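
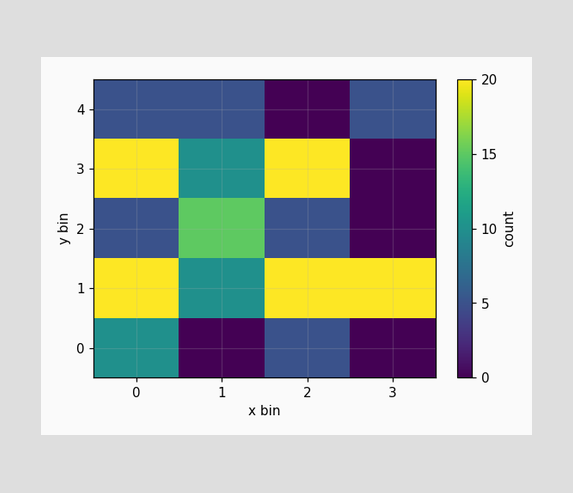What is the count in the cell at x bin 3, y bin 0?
Matching the cell (3, 0) against the colorbar gives 0.

0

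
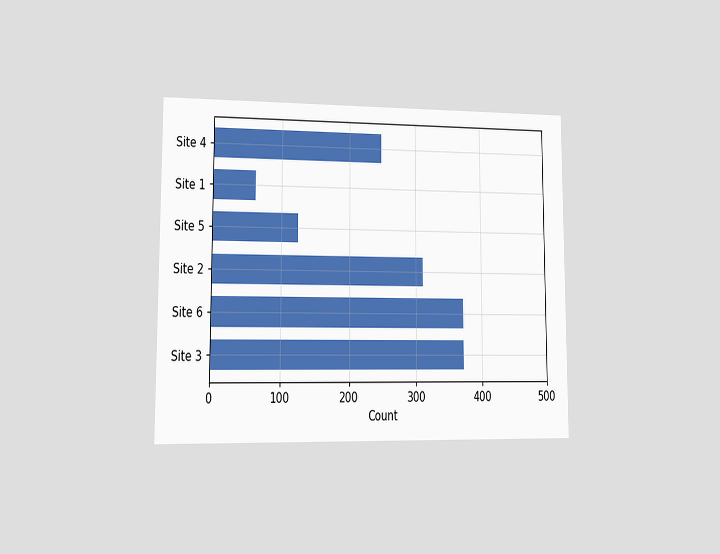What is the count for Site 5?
124

The chart is viewed at a slight angle. Reading along the chart's x-axis, the Site 5 bar reaches 124.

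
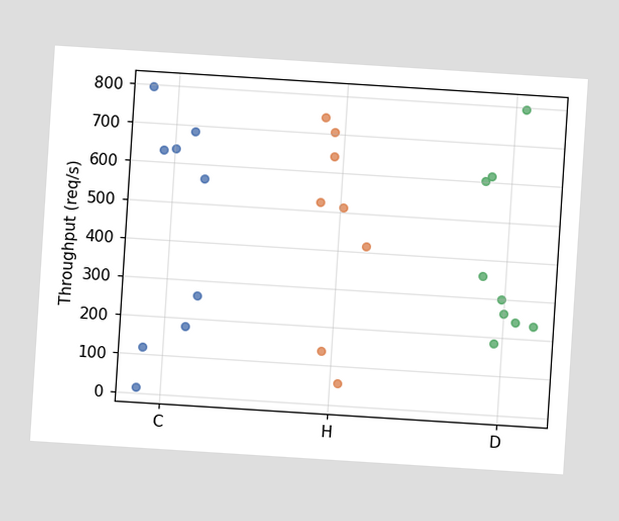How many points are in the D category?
9

The chart is tilted about 4° clockwise. Counting the markers in the D column gives 9.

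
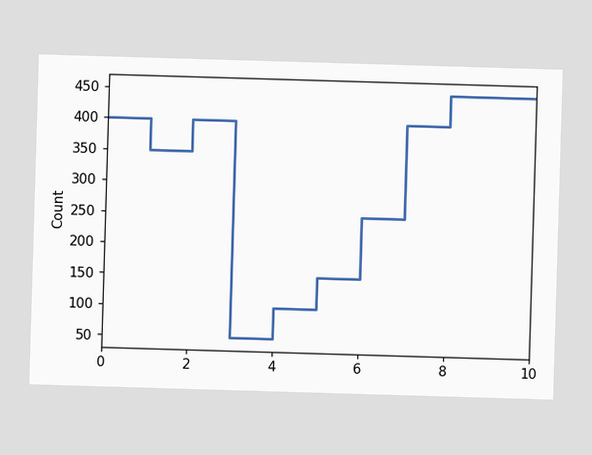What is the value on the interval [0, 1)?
On [0, 1) the step sits at 400.

400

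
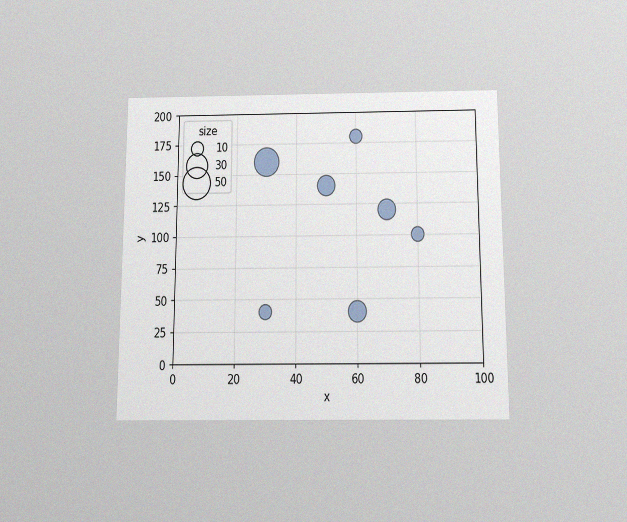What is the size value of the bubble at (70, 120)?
The chart is viewed slightly from below, with some photo noise. Matching the bubble at (70, 120) against the size legend gives 20.

20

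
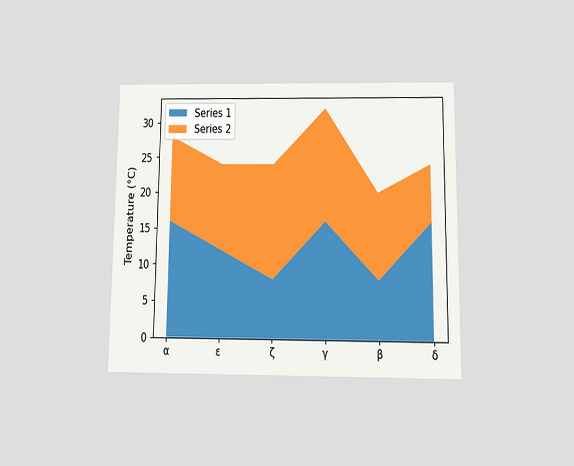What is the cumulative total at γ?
32°C

The chart is viewed slightly from below. The stacked total at γ reaches 32°C.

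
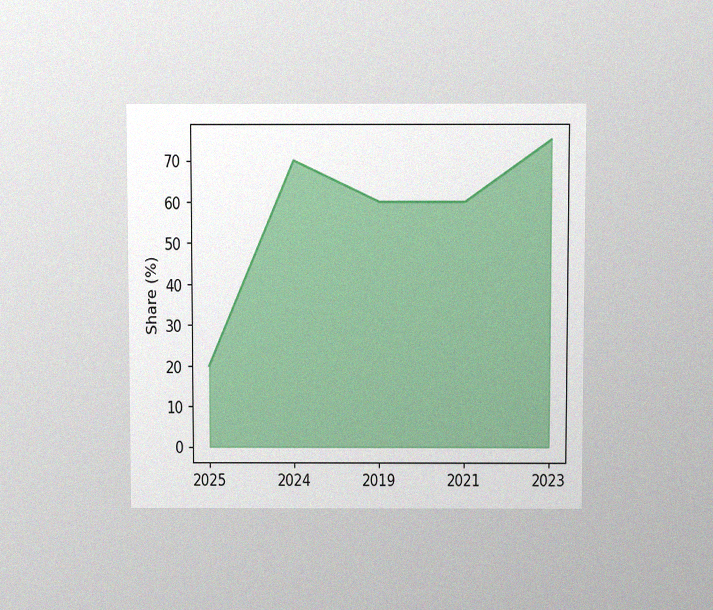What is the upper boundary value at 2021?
60%

The chart is viewed slightly from above, with some photo noise. At 2021 the upper boundary is at 60%.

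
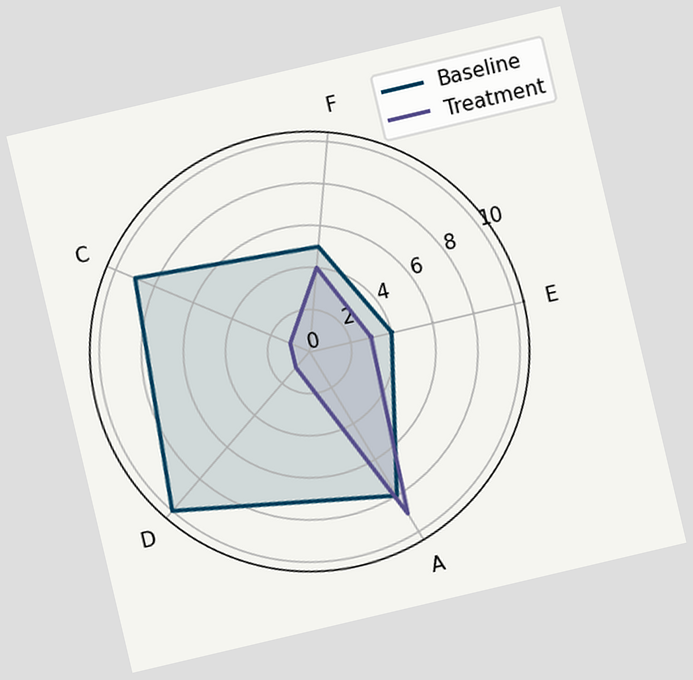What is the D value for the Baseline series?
The chart is tilted about 13° counter-clockwise. On the D axis, Baseline reaches 10.

10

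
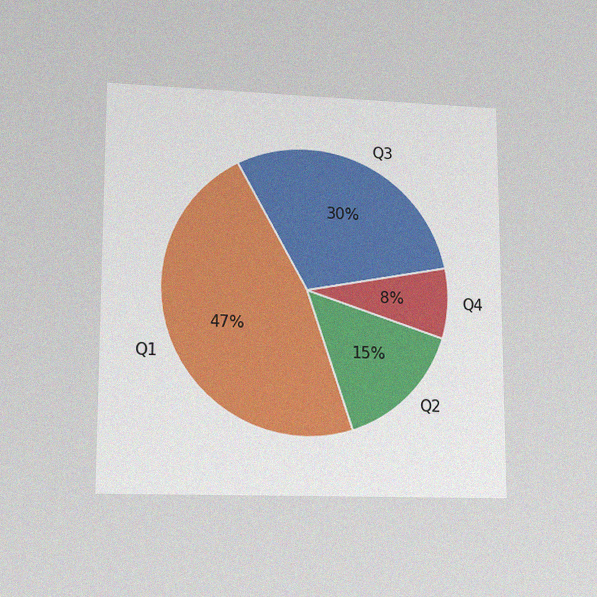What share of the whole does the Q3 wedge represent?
30%

The chart is viewed at a slight angle, with some photo noise. The Q3 slice takes up 30% of the pie.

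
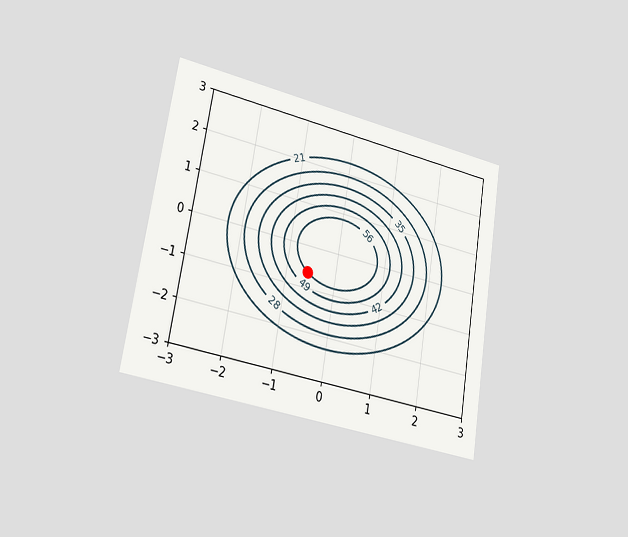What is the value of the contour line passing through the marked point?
56

The chart is tilted about 9° clockwise and viewed slightly from the left. The marked point sits on the contour labelled 56.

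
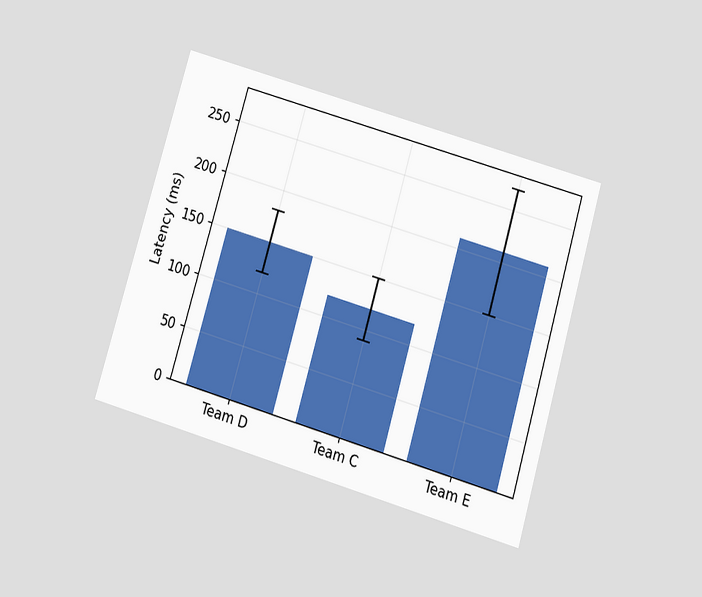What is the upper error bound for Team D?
180ms

The chart is tilted about 16° clockwise and viewed slightly from below. The Team D bar's upper whisker reaches 180ms.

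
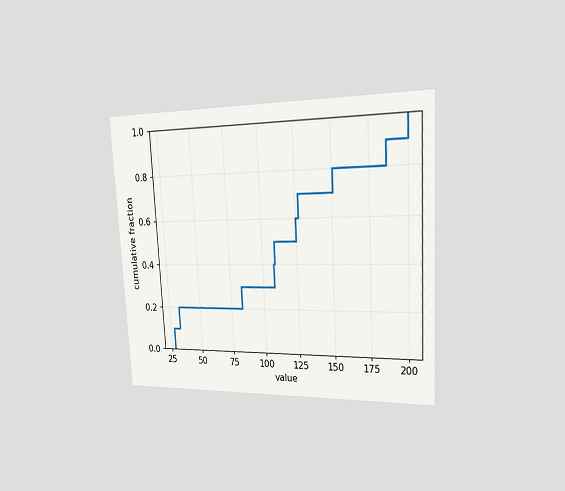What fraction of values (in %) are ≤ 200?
The chart is tilted about 3° counter-clockwise and viewed slightly from the right. At x=200 the ECDF step is at 100%.

100%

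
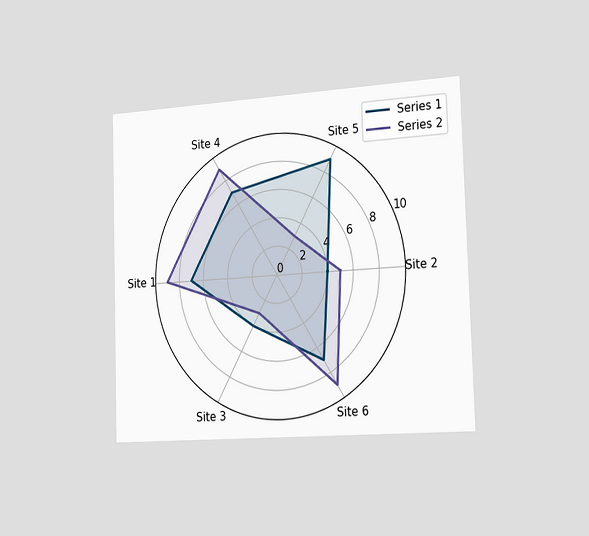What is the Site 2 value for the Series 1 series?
4

The chart is viewed slightly from the right. On the Site 2 axis, Series 1 reaches 4.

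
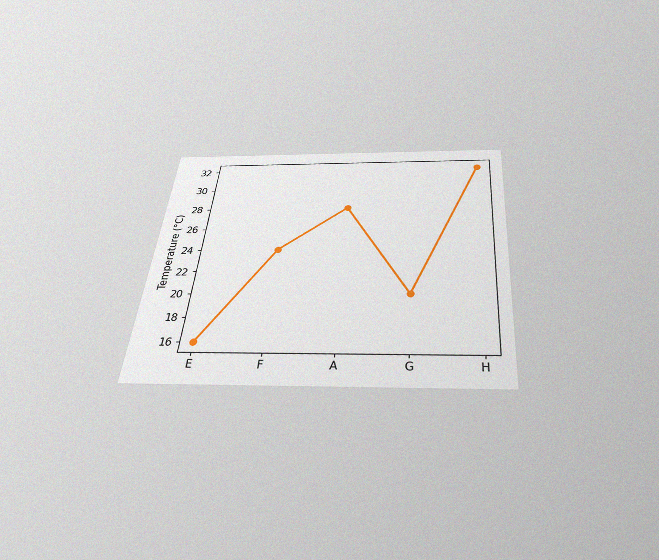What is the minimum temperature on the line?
The chart is tilted about 5° clockwise and viewed slightly from below, with some photo noise. The lowest point is at E, and reading across to the y-axis gives 16°C.

16°C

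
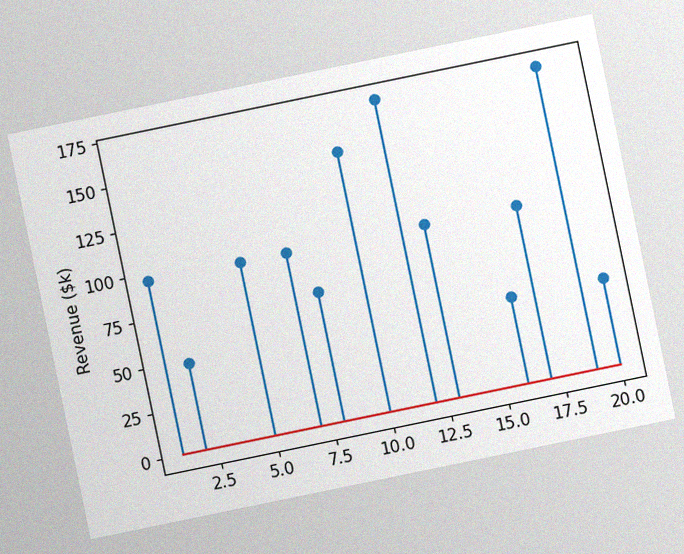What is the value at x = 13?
$96k

The chart is tilted about 12° counter-clockwise, with some photo noise. The stem at x=13 reaches $96k.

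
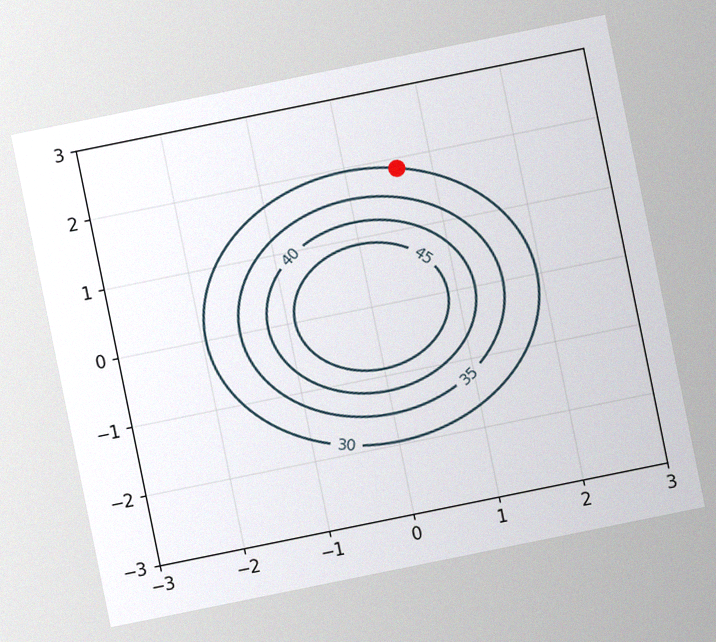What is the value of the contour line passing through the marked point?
The chart is tilted about 11° counter-clockwise, with some photo noise. The marked point sits on the contour labelled 30.

30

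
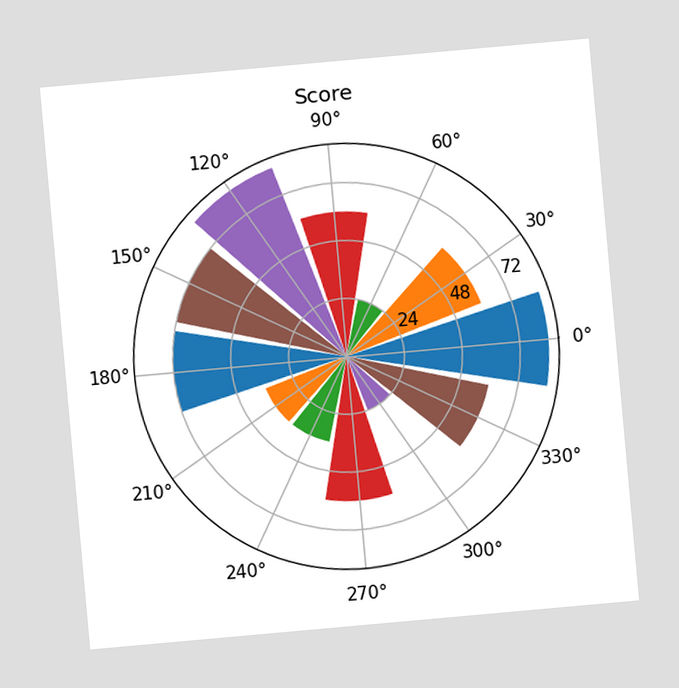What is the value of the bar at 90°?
The chart is tilted about 5° counter-clockwise. The bar at 90° reaches 60 on the radial axis.

60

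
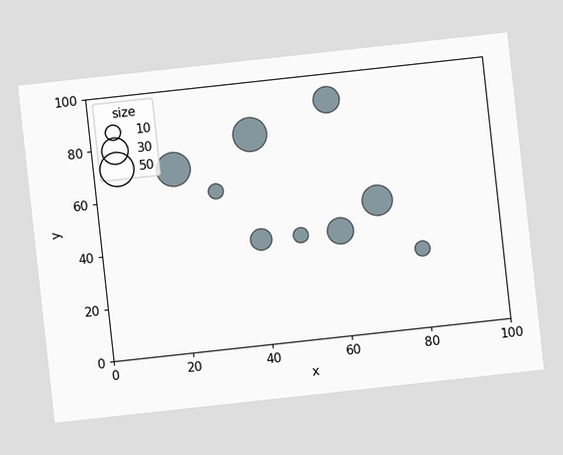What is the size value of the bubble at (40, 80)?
50

The chart is tilted about 6° counter-clockwise. Matching the bubble at (40, 80) against the size legend gives 50.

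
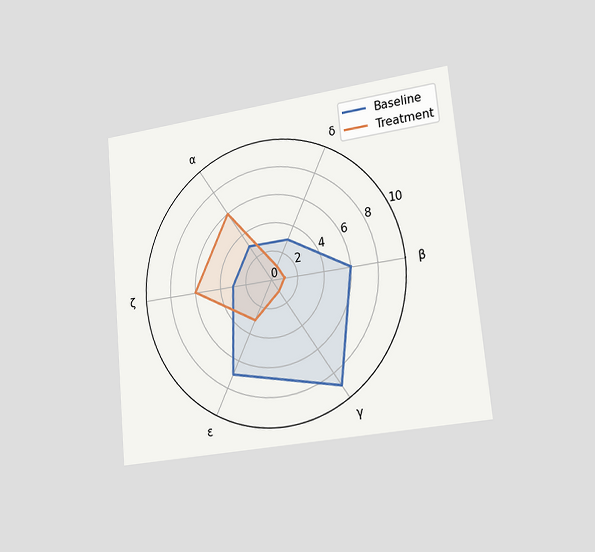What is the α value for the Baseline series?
3

The chart is tilted about 5° counter-clockwise and viewed slightly from the right. On the α axis, Baseline reaches 3.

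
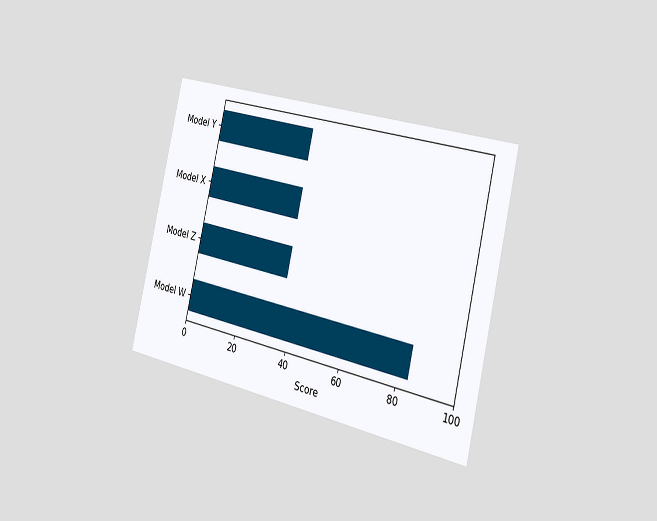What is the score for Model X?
36

The chart is tilted about 13° clockwise and viewed slightly from the right. Reading along the chart's x-axis, the Model X bar reaches 36.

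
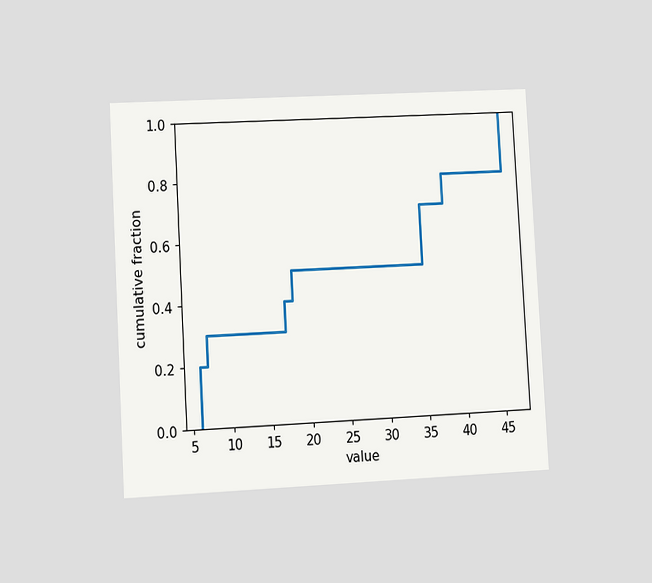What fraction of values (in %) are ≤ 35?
The chart is tilted about 3° counter-clockwise and viewed at a slight angle. At x=35 the ECDF step is at 70%.

70%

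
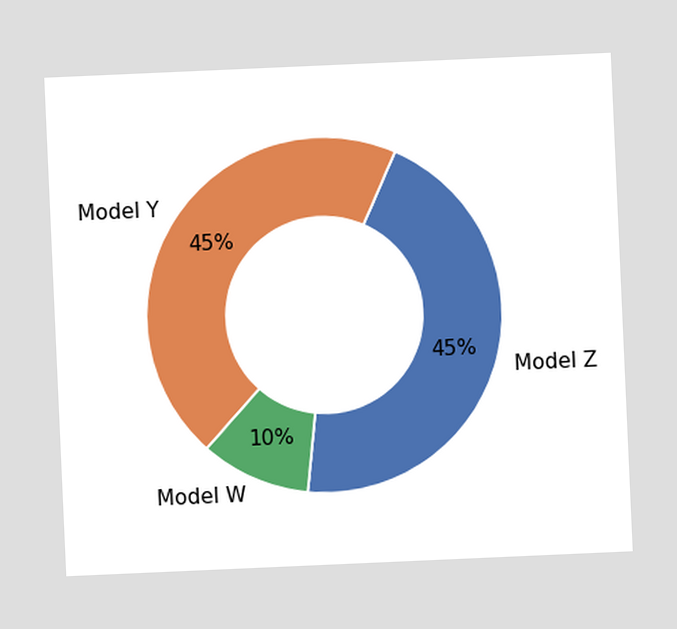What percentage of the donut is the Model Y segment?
45%

The chart is tilted about 3° counter-clockwise. The Model Y segment takes up 45% of the ring.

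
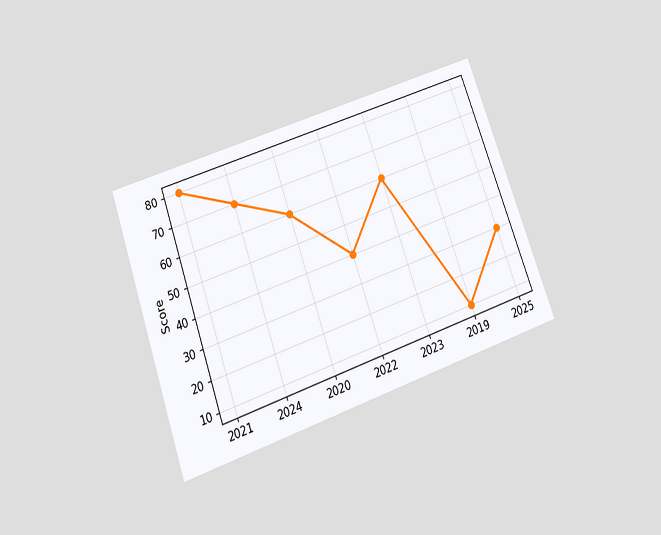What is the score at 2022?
40

The chart is tilted about 20° counter-clockwise and viewed slightly from below. At 2022, the line is at 40.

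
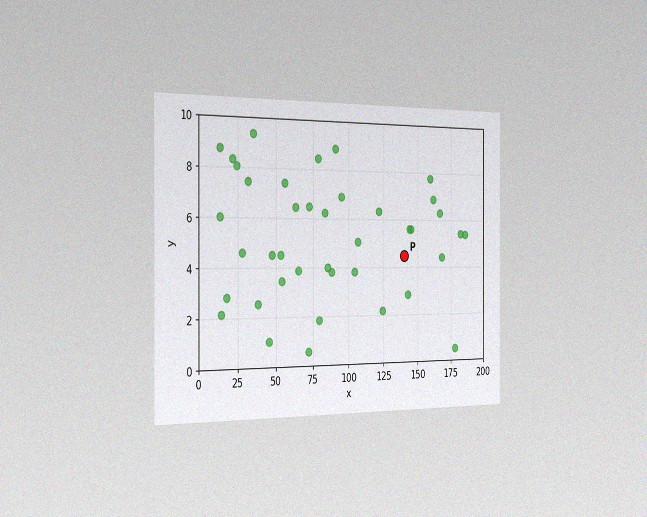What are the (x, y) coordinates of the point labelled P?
The chart is viewed slightly from the left, with some photo noise. Following the gridlines from P to each axis, P sits at (140, 4.5).

(140, 4.5)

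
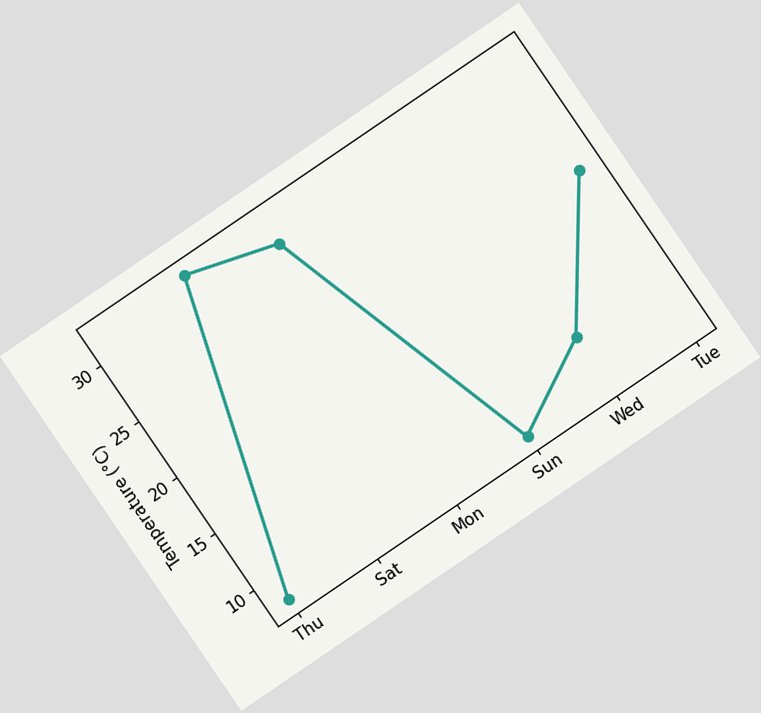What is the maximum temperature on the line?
32°C

The chart is tilted about 34° counter-clockwise. The highest point is at Sat, and reading across to the y-axis gives 32°C.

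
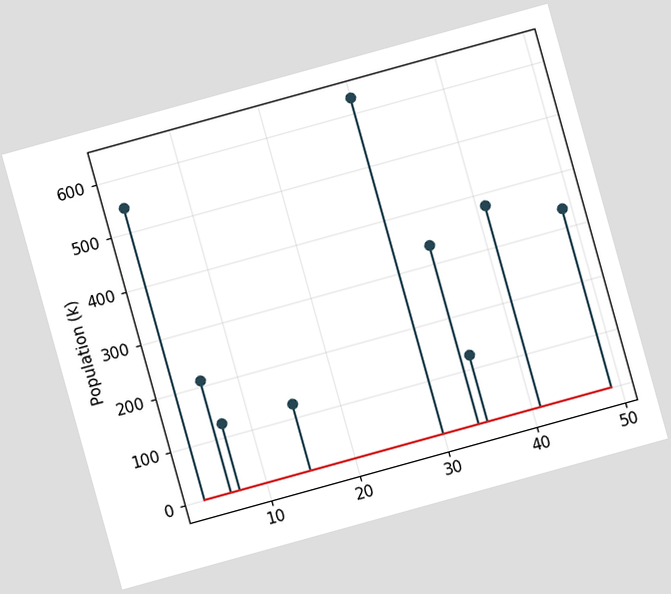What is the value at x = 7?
The chart is tilted about 15° counter-clockwise. The stem at x=7 reaches 126k.

126k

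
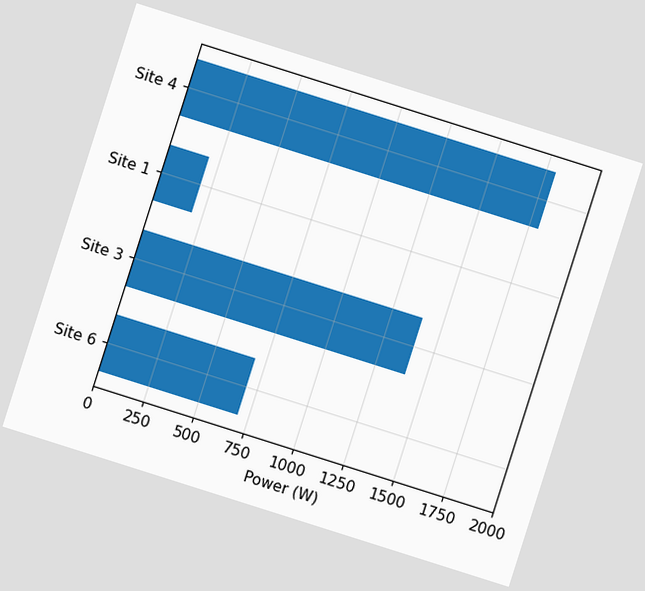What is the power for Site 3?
The chart is tilted about 18° clockwise. Reading along the chart's x-axis, the Site 3 bar reaches 1400W.

1400W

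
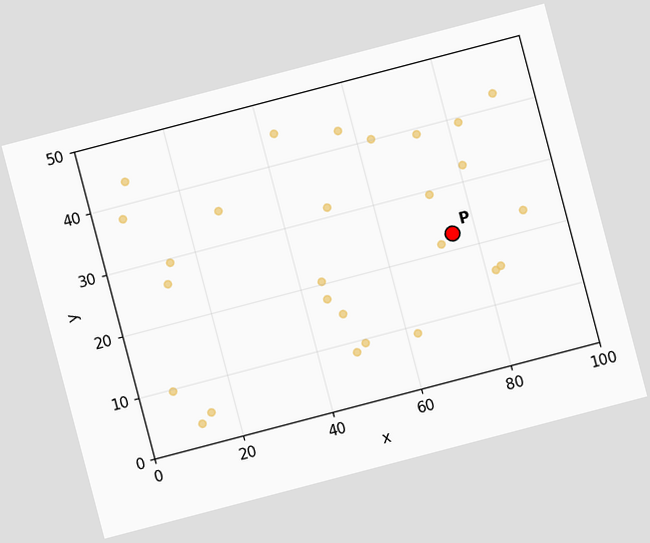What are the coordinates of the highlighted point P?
(75, 22.5)

The chart is tilted about 15° counter-clockwise. Following the gridlines from P to each axis, P sits at (75, 22.5).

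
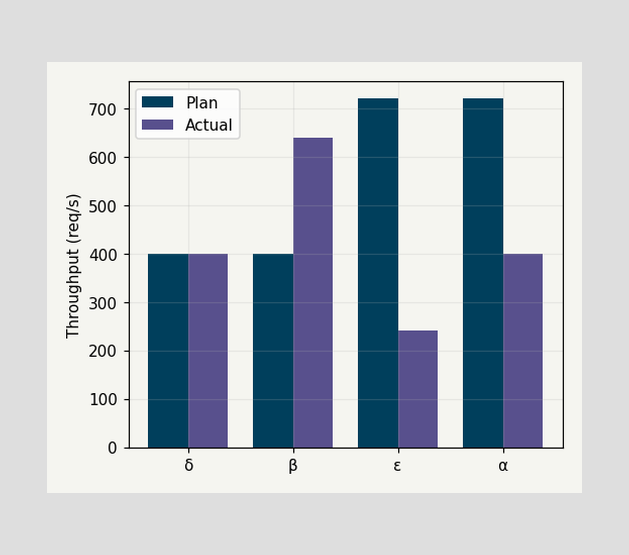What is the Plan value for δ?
The Plan bar at δ reaches 400req/s on the y-axis.

400req/s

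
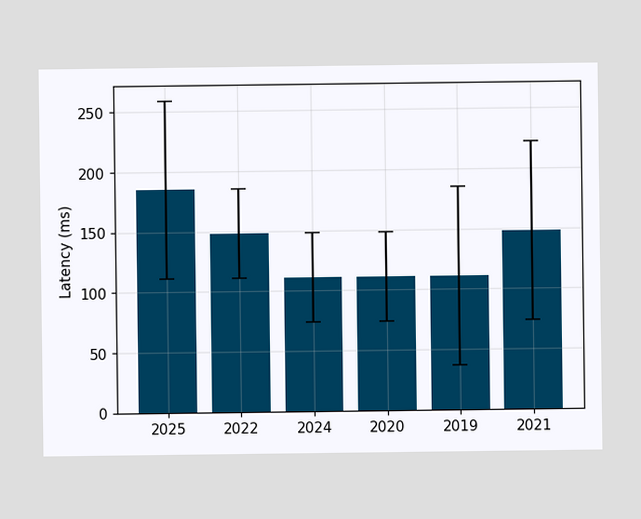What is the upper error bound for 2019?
The 2019 bar's upper whisker reaches 185ms.

185ms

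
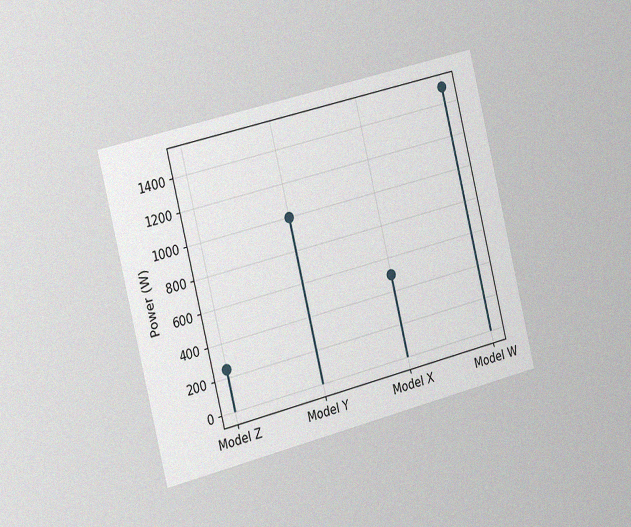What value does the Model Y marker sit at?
The chart is tilted about 14° counter-clockwise and viewed slightly from the left, with some photo noise. The Model Y marker sits at 1000W.

1000W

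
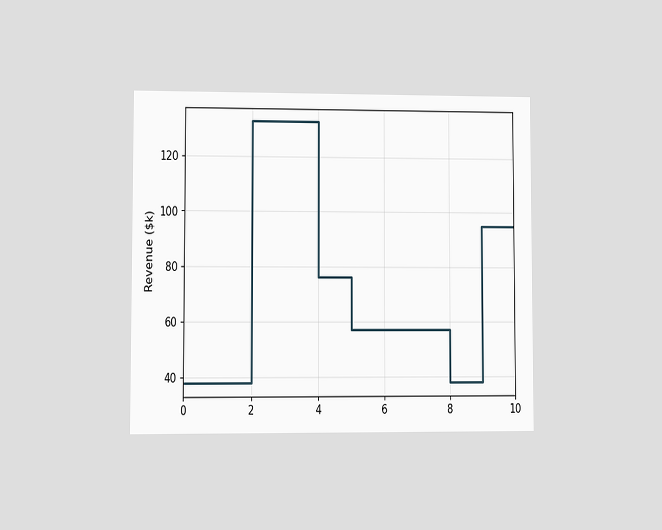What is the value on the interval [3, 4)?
$133k

The chart is viewed at a slight angle. On [3, 4) the step sits at $133k.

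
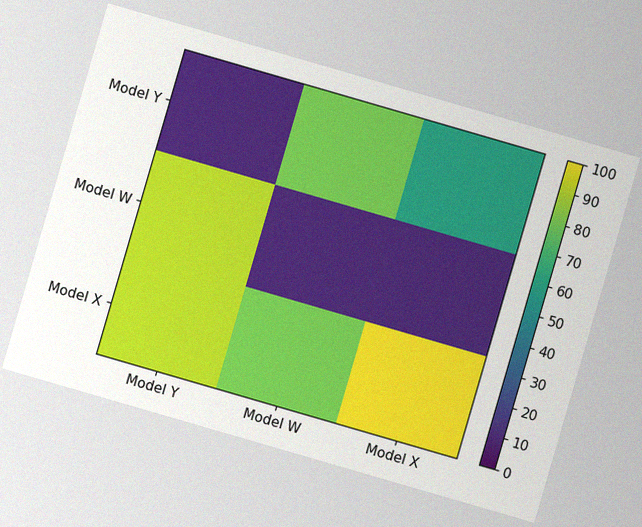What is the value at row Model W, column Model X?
10

The chart is tilted about 16° clockwise, with some photo noise. Matching cell (Model W, Model X) against the colorbar gives 10.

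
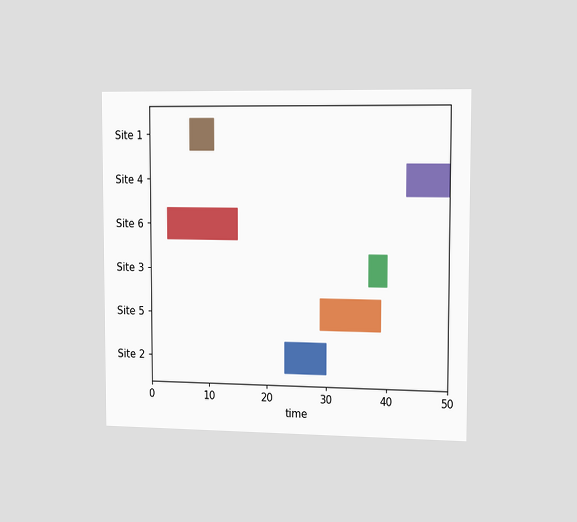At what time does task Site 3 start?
37

The chart is viewed slightly from the right. The Site 3 bar begins at t=37.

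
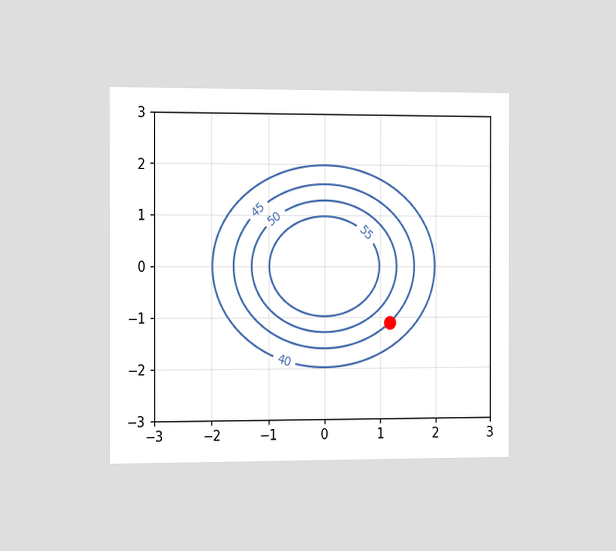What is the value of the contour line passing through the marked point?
45

The chart is viewed slightly from the left. The marked point sits on the contour labelled 45.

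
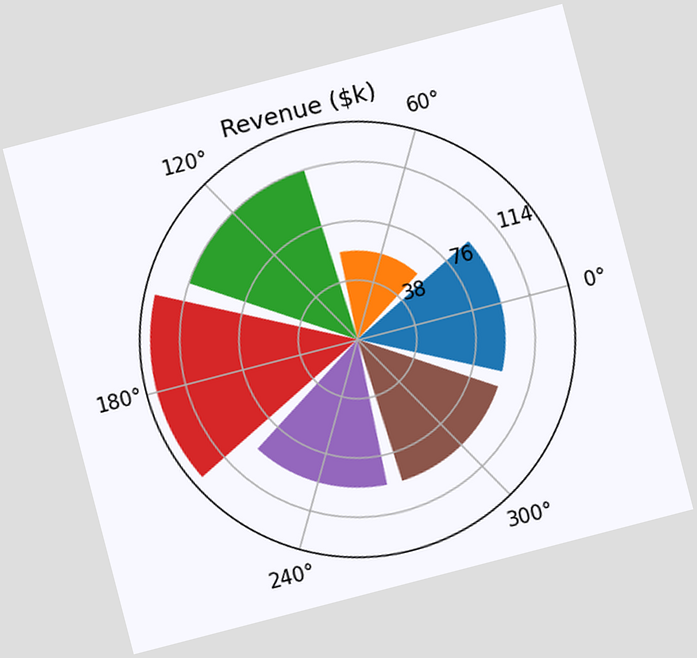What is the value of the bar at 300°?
$95k

The chart is tilted about 15° counter-clockwise. The bar at 300° reaches $95k on the radial axis.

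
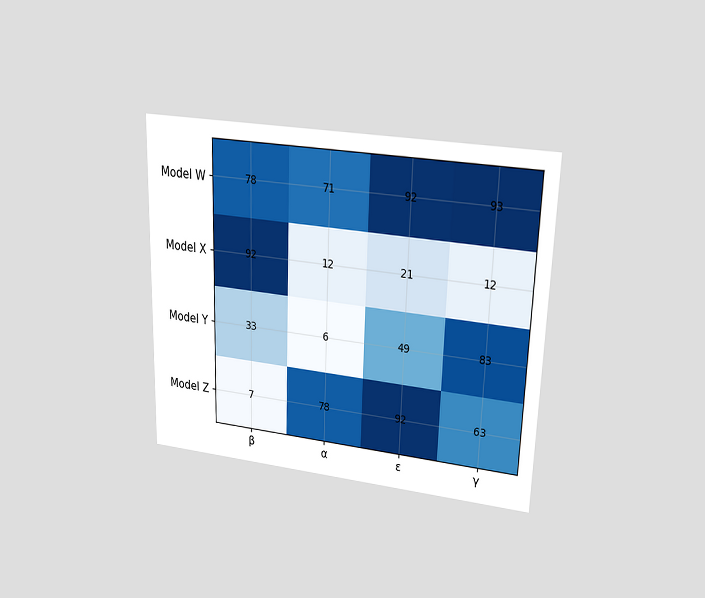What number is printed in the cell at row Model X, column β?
92

The chart is viewed at a slight angle. The (Model X, β) cell reads 92.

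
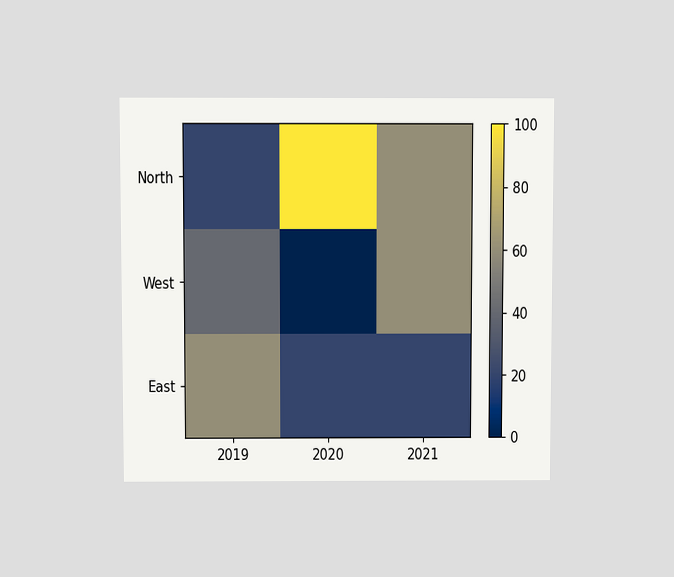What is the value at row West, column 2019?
40

The chart is viewed slightly from above. Matching cell (West, 2019) against the colorbar gives 40.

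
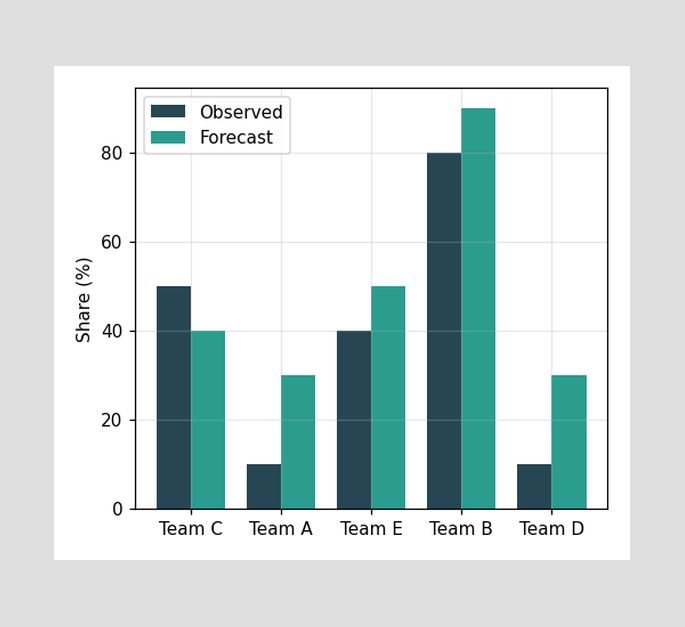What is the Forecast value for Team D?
The Forecast bar at Team D reaches 30% on the y-axis.

30%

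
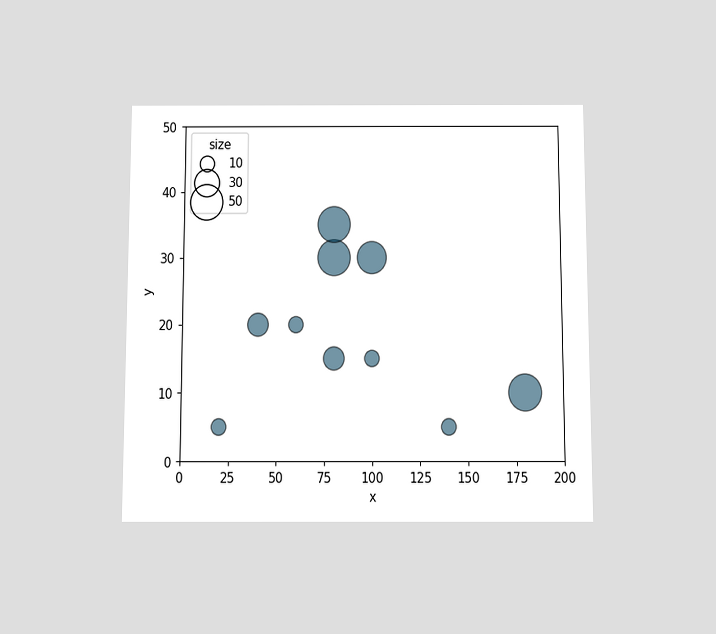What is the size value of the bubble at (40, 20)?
20

The chart is viewed slightly from below. Matching the bubble at (40, 20) against the size legend gives 20.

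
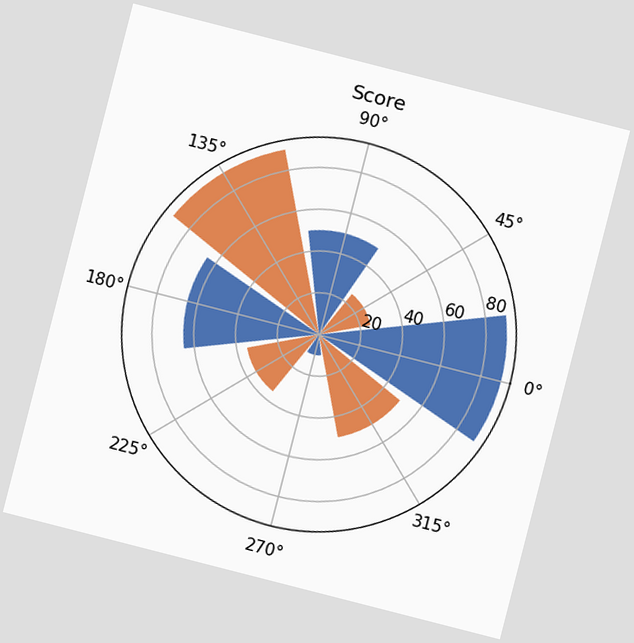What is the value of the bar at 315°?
The chart is tilted about 14° clockwise. The bar at 315° reaches 50 on the radial axis.

50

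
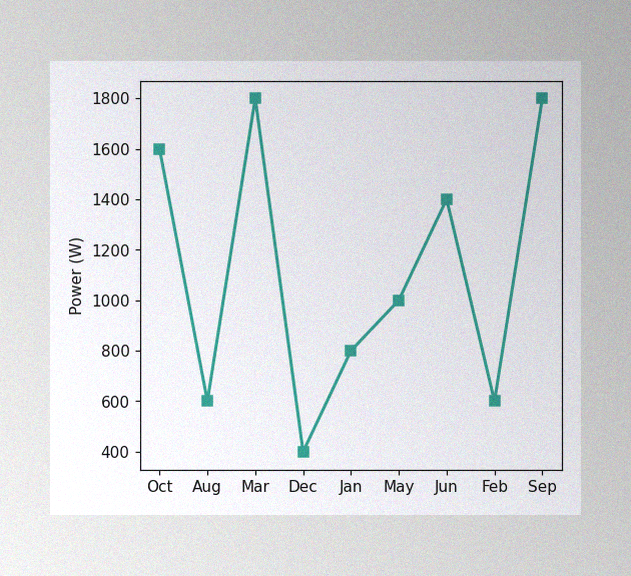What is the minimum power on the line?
400W

The image has some photo noise and uneven lighting. The lowest point is at Dec, and reading across to the y-axis gives 400W.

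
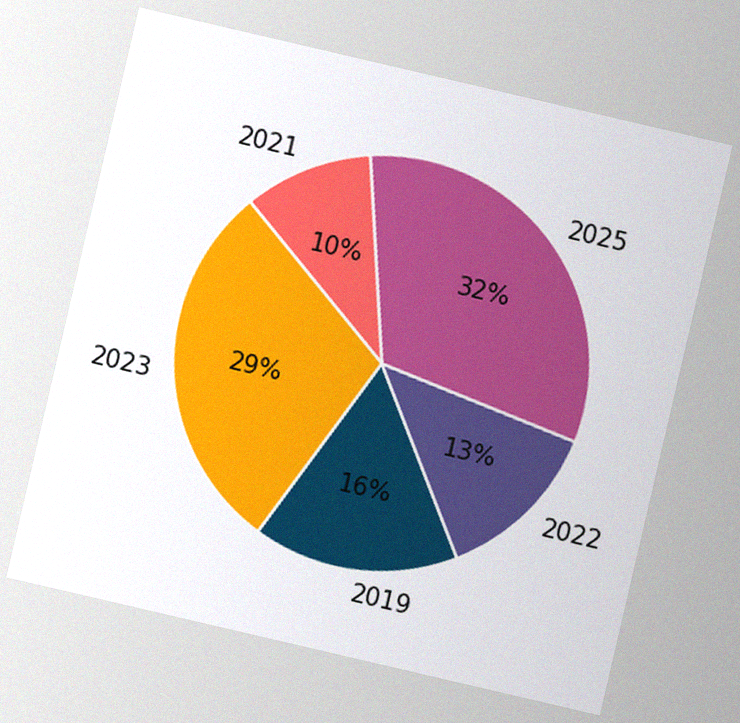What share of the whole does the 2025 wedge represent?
32%

The chart is tilted about 13° clockwise, with some photo noise. The 2025 slice takes up 32% of the pie.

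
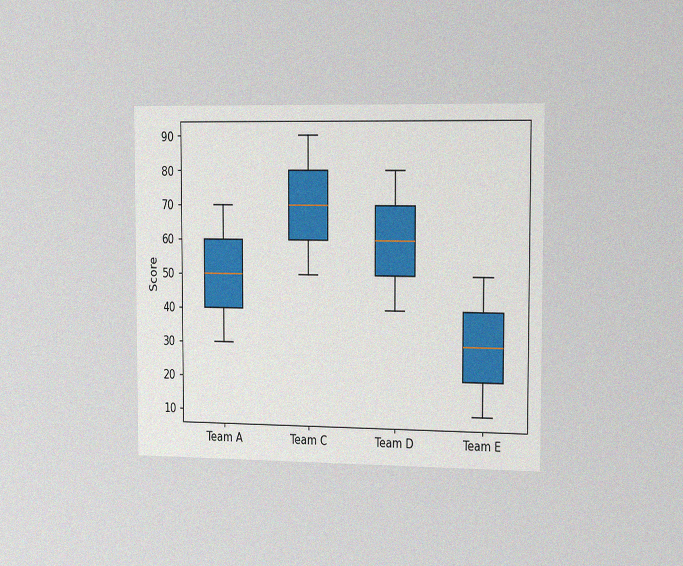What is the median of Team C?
70

The chart is viewed slightly from the right, with some photo noise. The median line in the Team C box sits at 70.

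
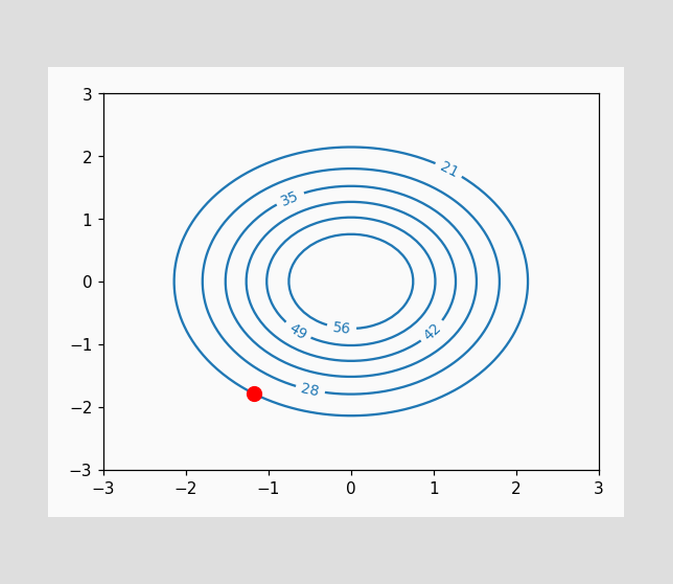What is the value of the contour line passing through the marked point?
The marked point sits on the contour labelled 21.

21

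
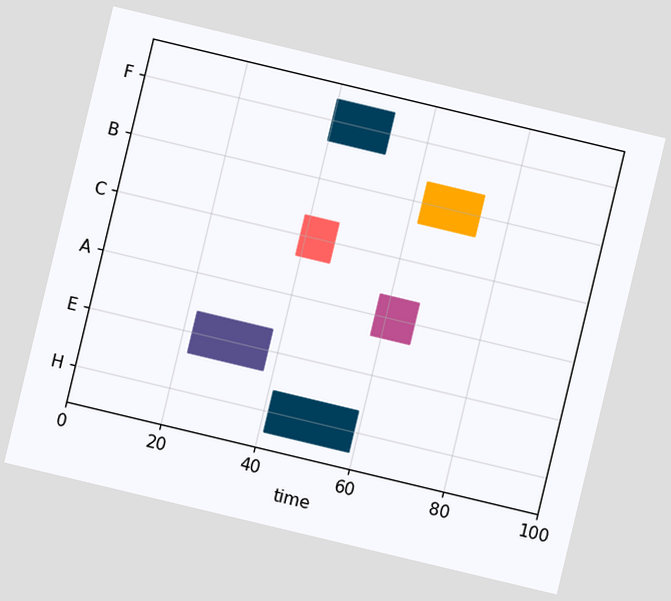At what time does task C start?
39

The chart is tilted about 13° clockwise. The C bar begins at t=39.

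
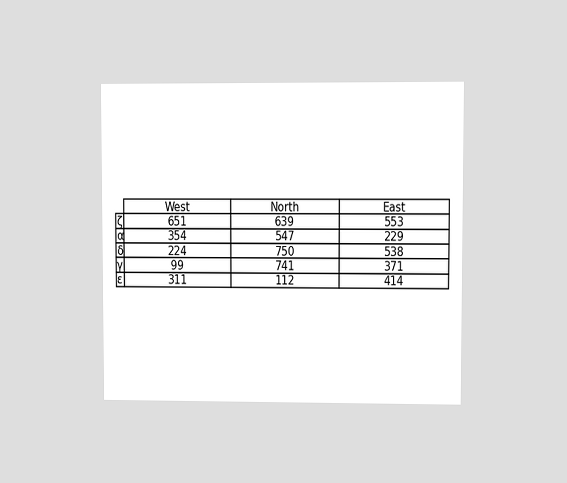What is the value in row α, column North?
The chart is viewed at a slight angle. The (α, North) cell reads 547.

547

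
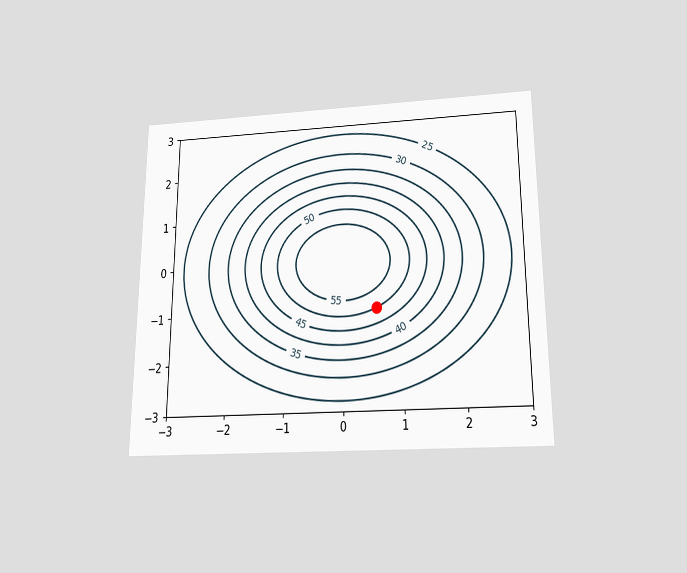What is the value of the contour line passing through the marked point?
The chart is viewed slightly from below. The marked point sits on the contour labelled 50.

50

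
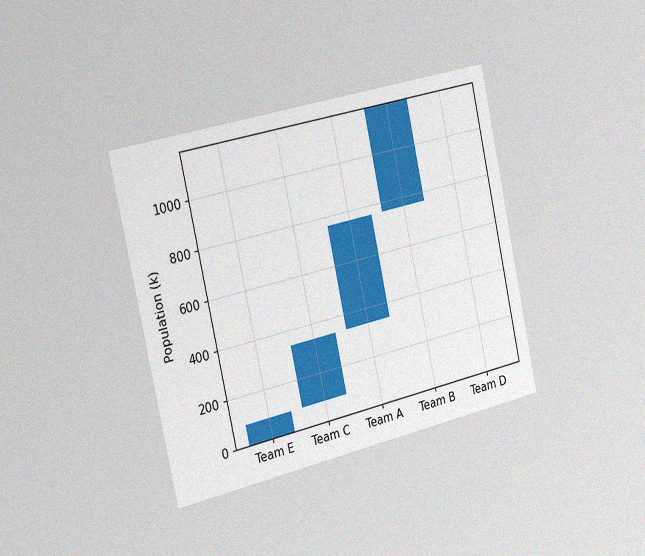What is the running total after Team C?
340k

The chart is tilted about 12° counter-clockwise and viewed slightly from the left, with some photo noise. After Team C the running total reaches 340k.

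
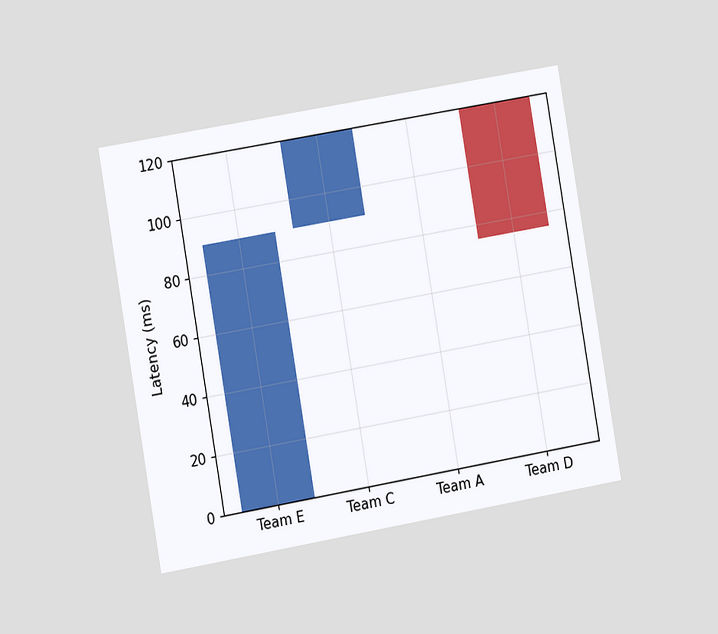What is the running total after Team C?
120ms

The chart is tilted about 10° counter-clockwise and viewed slightly from the left. After Team C the running total reaches 120ms.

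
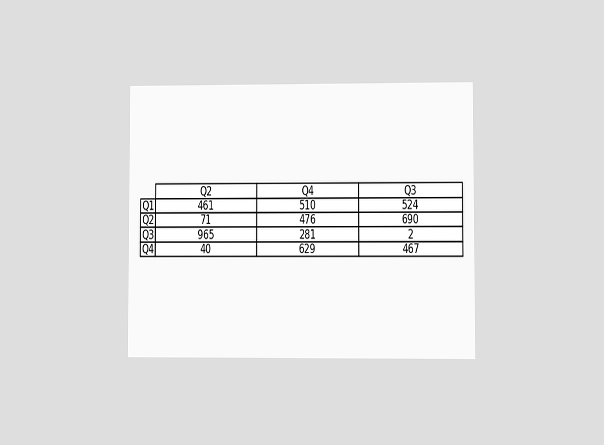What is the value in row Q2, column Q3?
The chart is viewed at a slight angle. The (Q2, Q3) cell reads 690.

690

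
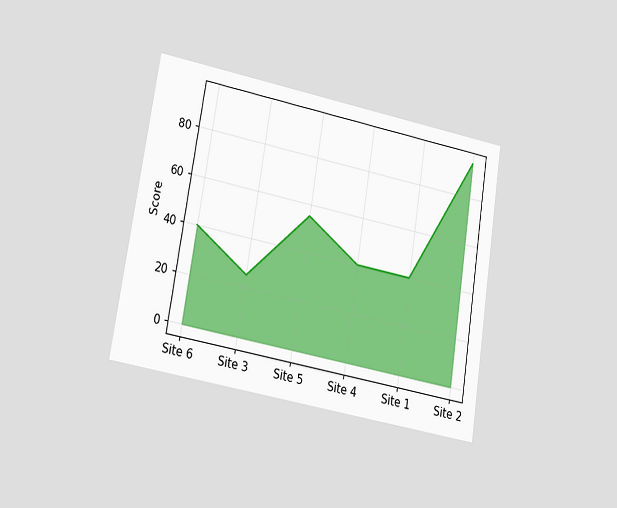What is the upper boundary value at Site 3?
The chart is tilted about 9° clockwise and viewed at a slight angle. At Site 3 the upper boundary is at 25.

25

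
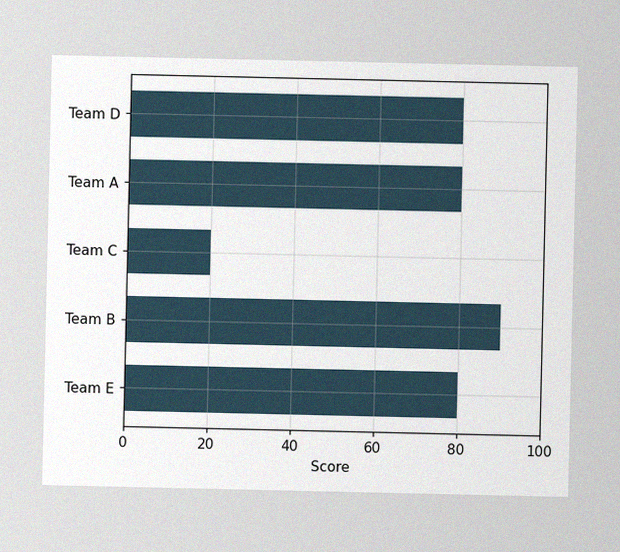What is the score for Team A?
The image has some photo noise and uneven lighting. Reading along the chart's x-axis, the Team A bar reaches 80.

80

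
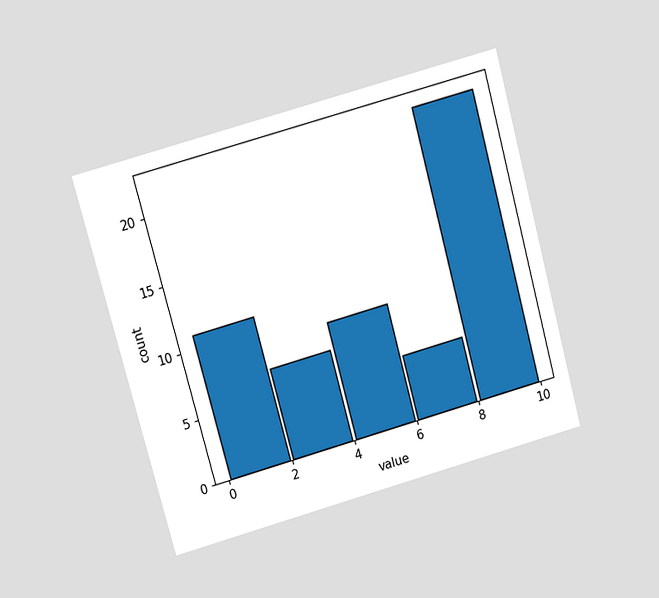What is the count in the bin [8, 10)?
The chart is tilted about 15° counter-clockwise and viewed at a slight angle. The [8, 10) bin has height 22.

22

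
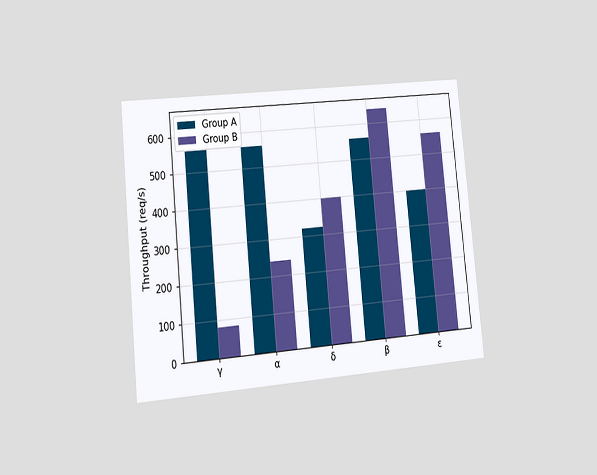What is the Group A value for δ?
320req/s

The chart is tilted about 6° counter-clockwise and viewed slightly from the left. The Group A bar at δ reaches 320req/s on the y-axis.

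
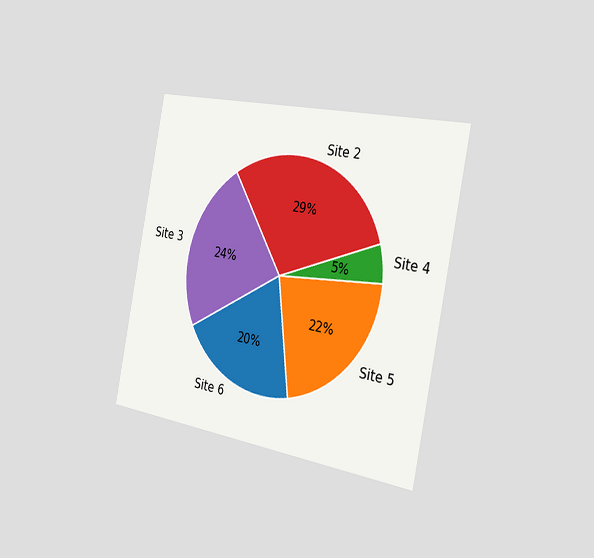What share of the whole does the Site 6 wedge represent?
20%

The chart is tilted about 11° clockwise and viewed slightly from the right. The Site 6 slice takes up 20% of the pie.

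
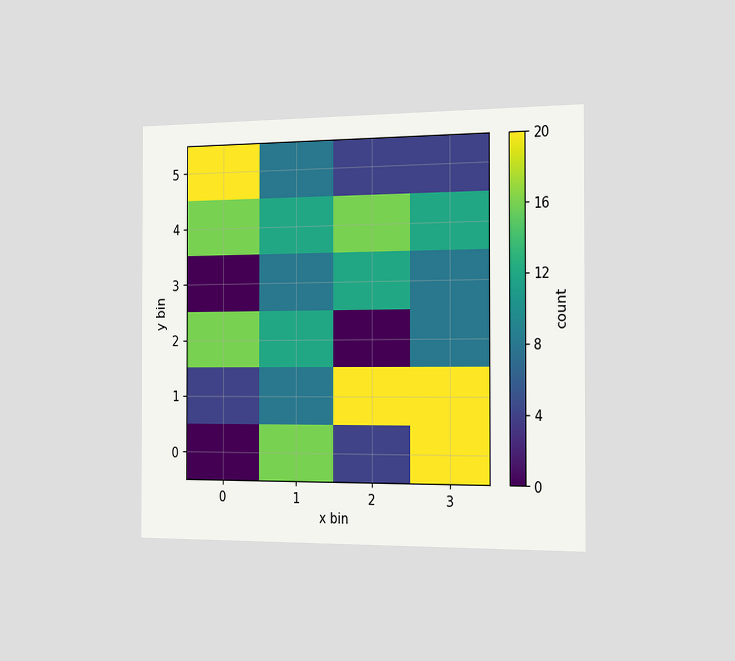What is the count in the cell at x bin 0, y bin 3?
The chart is viewed slightly from the right. Matching the cell (0, 3) against the colorbar gives 0.

0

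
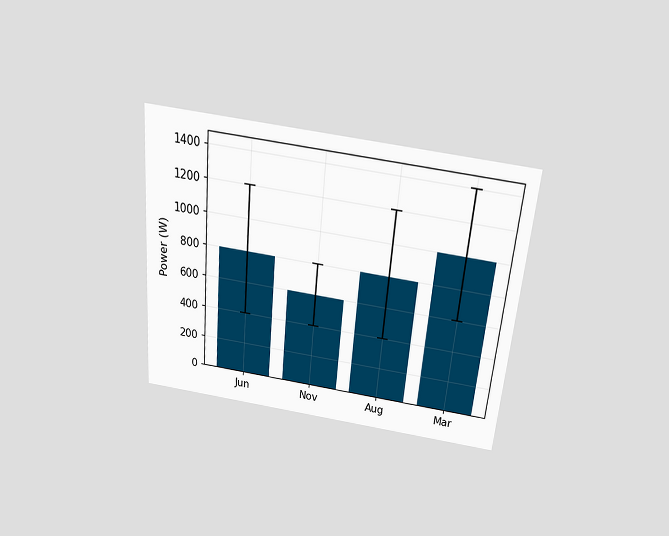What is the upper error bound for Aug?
1200W

The chart is tilted about 5° clockwise and viewed slightly from above. The Aug bar's upper whisker reaches 1200W.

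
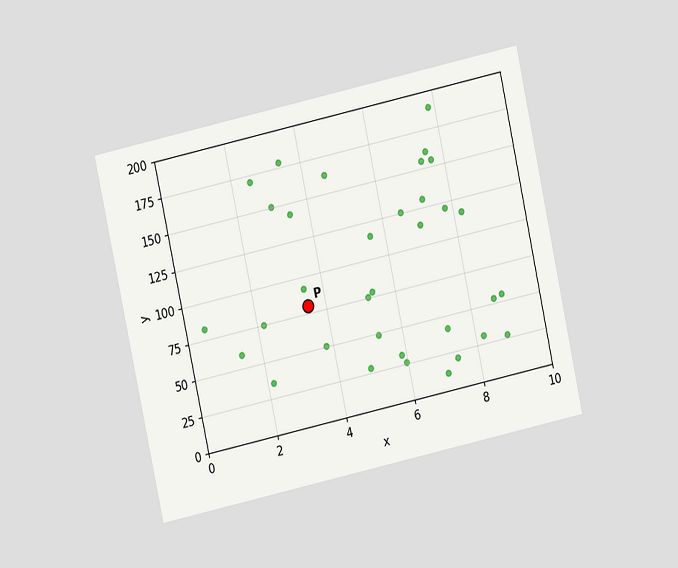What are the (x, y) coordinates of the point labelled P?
The chart is tilted about 12° counter-clockwise and viewed at a slight angle. Following the gridlines from P to each axis, P sits at (3.5, 80).

(3.5, 80)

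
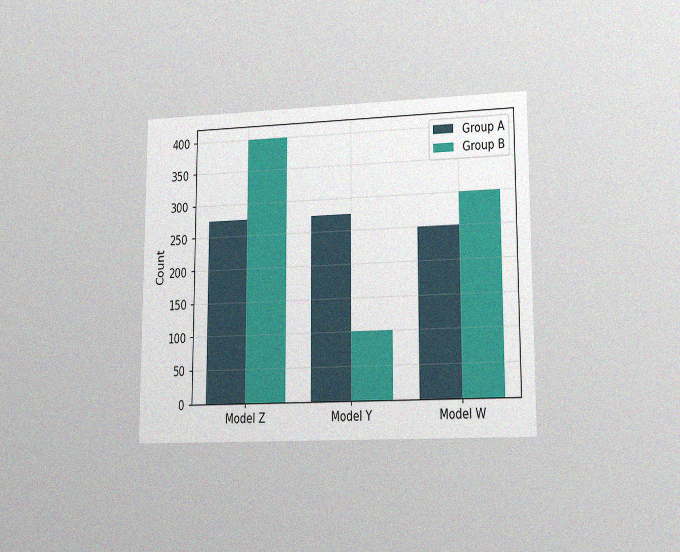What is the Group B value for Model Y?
The chart is viewed at a slight angle, with some photo noise. The Group B bar at Model Y reaches 100 on the y-axis.

100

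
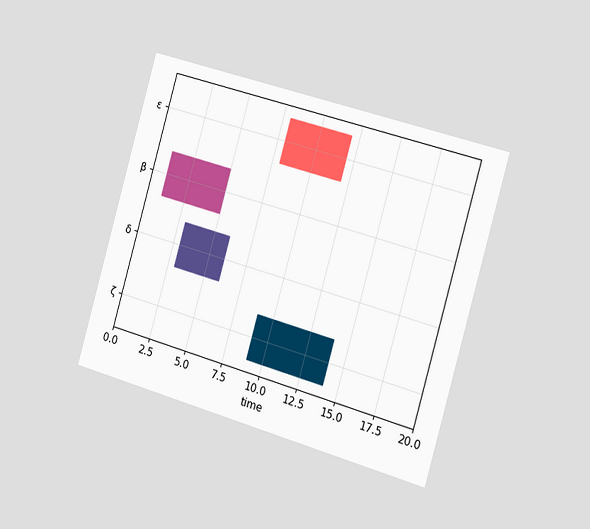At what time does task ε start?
The chart is tilted about 16° clockwise and viewed slightly from the right. The ε bar begins at t=8.

8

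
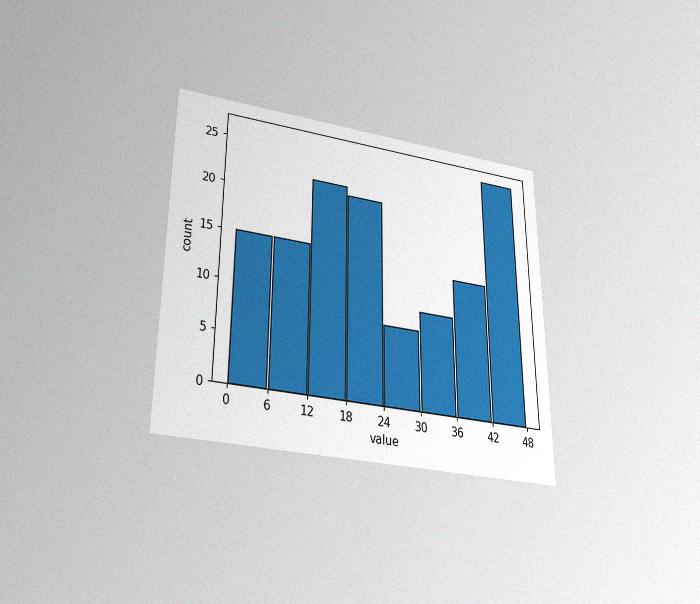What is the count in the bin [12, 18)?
22

The chart is viewed slightly from below, with some photo noise. The [12, 18) bin has height 22.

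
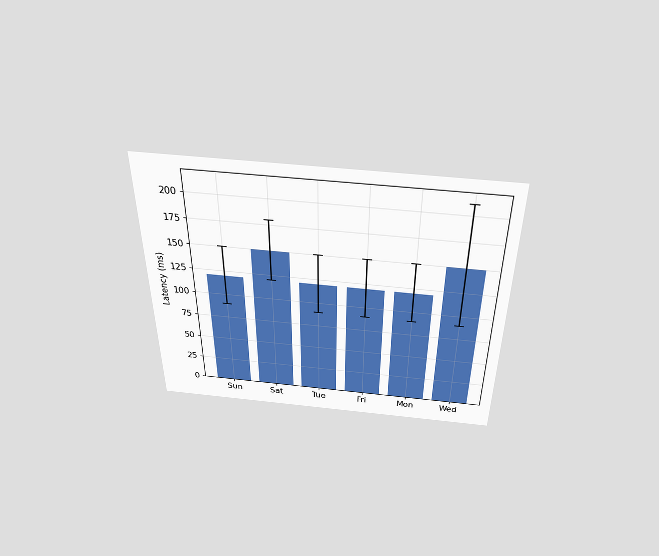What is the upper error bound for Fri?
150ms

The chart is viewed slightly from above. The Fri bar's upper whisker reaches 150ms.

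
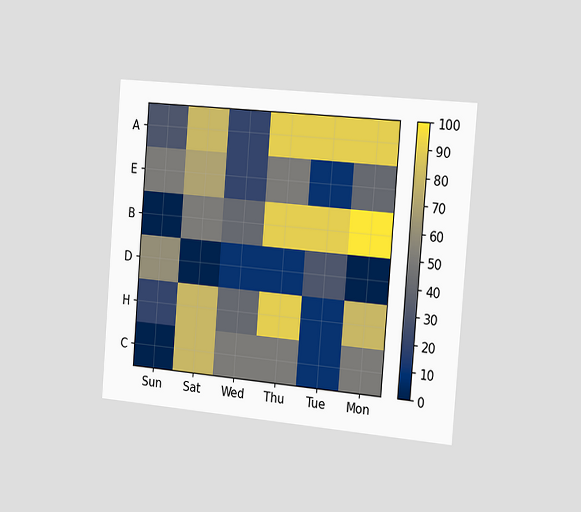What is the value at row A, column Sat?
The chart is tilted about 4° clockwise and viewed slightly from the right. Matching cell (A, Sat) against the colorbar gives 80.

80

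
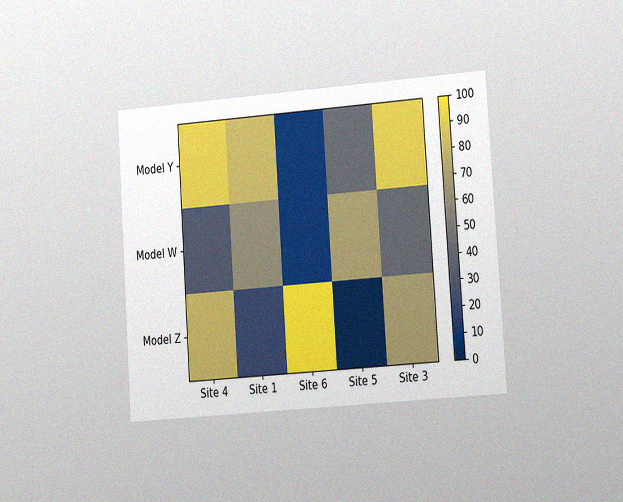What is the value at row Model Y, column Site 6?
10

The chart is tilted about 4° counter-clockwise and viewed slightly from the right, with some photo noise. Matching cell (Model Y, Site 6) against the colorbar gives 10.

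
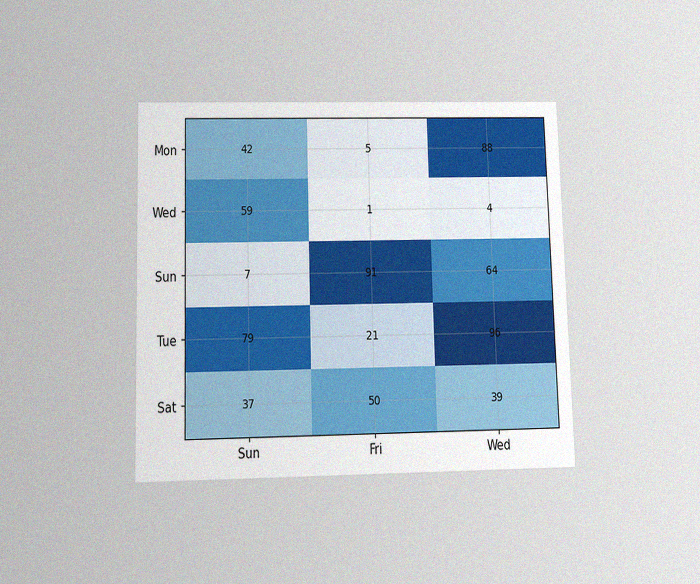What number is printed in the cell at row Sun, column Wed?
The chart is viewed slightly from below, with some photo noise. The (Sun, Wed) cell reads 64.

64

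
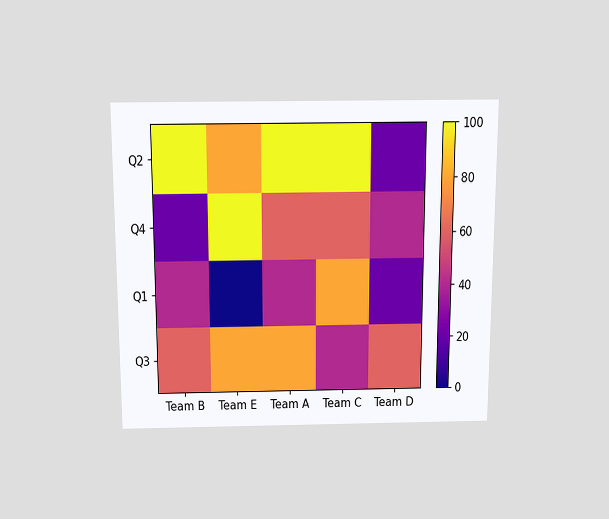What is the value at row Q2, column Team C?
100

The chart is viewed slightly from above. Matching cell (Q2, Team C) against the colorbar gives 100.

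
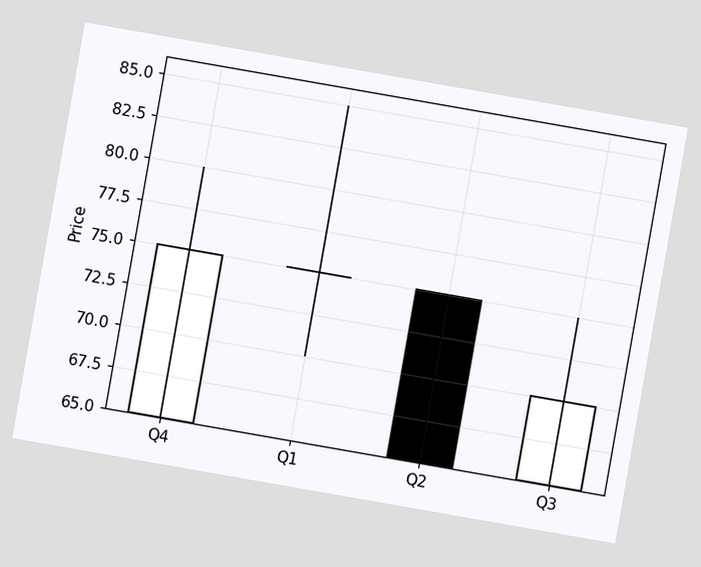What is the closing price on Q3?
The chart is tilted about 10° clockwise. The Q3 candle closes at 70.

70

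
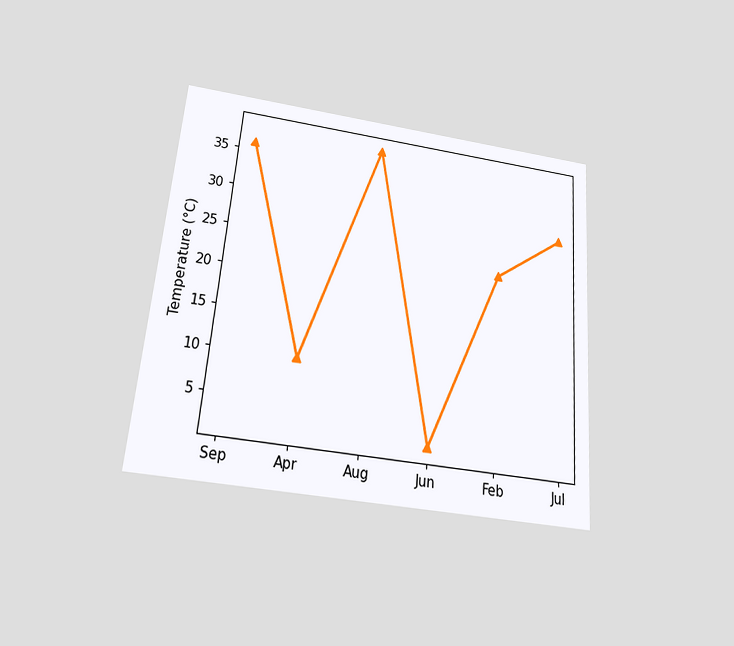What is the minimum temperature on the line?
The chart is tilted about 5° clockwise and viewed slightly from below. The lowest point is at Jun, and reading across to the y-axis gives 2°C.

2°C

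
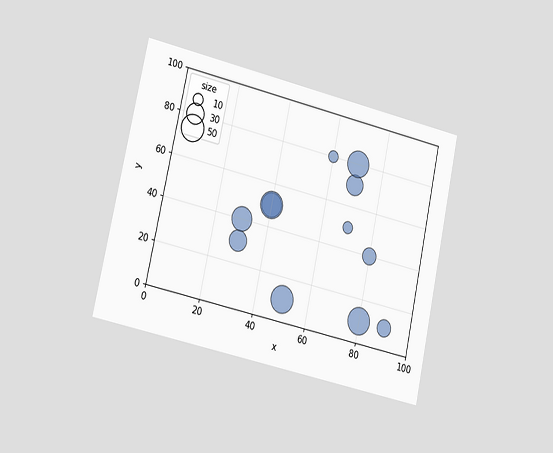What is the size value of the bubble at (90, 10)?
The chart is tilted about 12° clockwise and viewed slightly from the left. Matching the bubble at (90, 10) against the size legend gives 20.

20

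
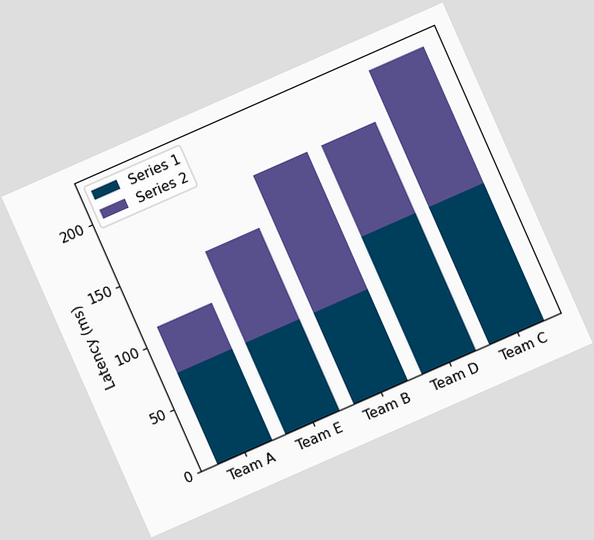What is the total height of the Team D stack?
The chart is tilted about 24° counter-clockwise. The Team D stack's top reaches 185ms on the y-axis.

185ms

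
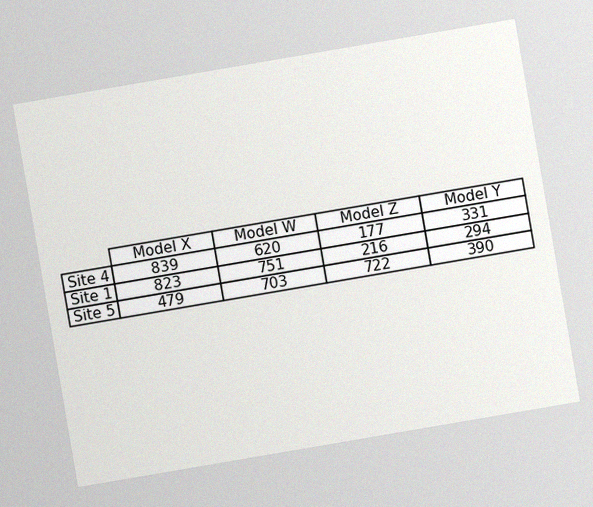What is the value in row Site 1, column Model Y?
The chart is tilted about 10° counter-clockwise, with some photo noise. The (Site 1, Model Y) cell reads 294.

294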